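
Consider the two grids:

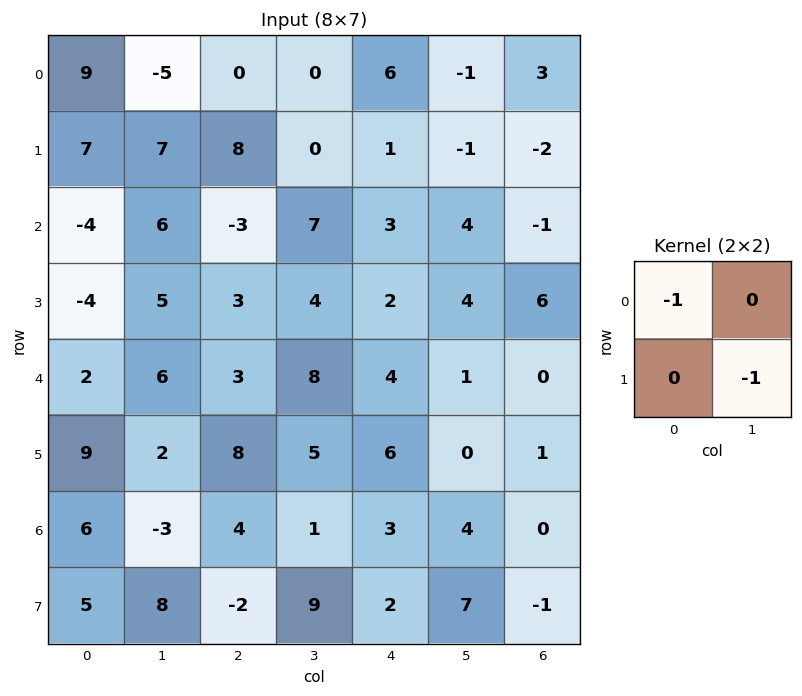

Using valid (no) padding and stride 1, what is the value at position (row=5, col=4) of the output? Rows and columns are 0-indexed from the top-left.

-10

The receptive field on the input at this output position is [6 0 / 3 4]. Elementwise product with the kernel and sum: 6·-1 + 4·-1.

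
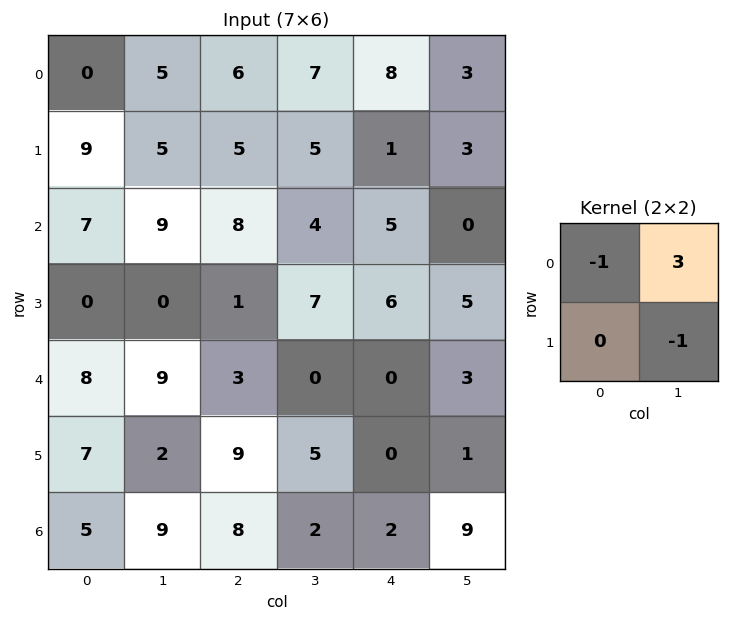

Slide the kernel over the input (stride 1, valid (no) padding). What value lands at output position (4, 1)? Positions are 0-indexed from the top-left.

-9

The receptive field on the input at this output position is [9 3 / 2 9]. Elementwise product with the kernel and sum: 9·-1 + 3·3 + 9·-1.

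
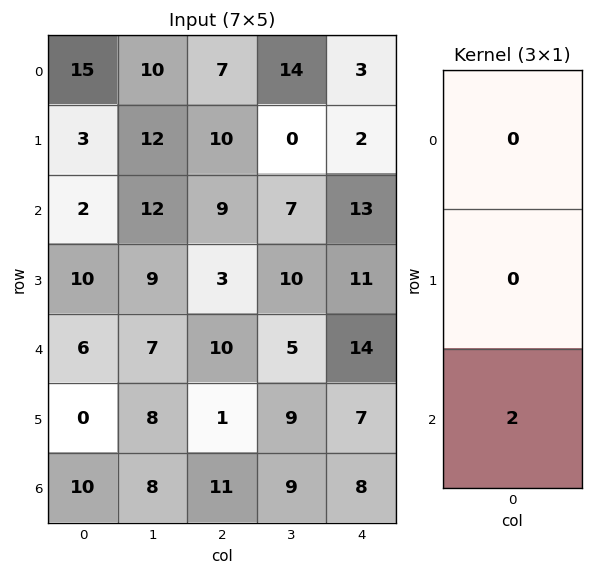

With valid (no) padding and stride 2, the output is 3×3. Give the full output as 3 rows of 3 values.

Output[0,0]: The receptive field on the input at this output position is [15 / 3 / 2]. Elementwise product with the kernel and sum: 2·2.
Output[0,1]: The receptive field on the input at this output position is [7 / 10 / 9]. Elementwise product with the kernel and sum: 9·2.

4 18 26
12 20 28
20 22 16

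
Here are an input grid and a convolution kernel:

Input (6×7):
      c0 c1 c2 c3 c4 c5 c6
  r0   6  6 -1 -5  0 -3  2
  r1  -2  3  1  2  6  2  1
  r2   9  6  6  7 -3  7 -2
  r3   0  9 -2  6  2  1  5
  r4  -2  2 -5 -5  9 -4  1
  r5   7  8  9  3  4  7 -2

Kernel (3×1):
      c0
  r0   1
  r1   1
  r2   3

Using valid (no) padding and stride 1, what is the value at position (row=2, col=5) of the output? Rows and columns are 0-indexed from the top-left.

The receptive field on the input at this output position is [7 / 1 / -4]. Elementwise product with the kernel and sum: 7·1 + 1·1 + -4·3.

-4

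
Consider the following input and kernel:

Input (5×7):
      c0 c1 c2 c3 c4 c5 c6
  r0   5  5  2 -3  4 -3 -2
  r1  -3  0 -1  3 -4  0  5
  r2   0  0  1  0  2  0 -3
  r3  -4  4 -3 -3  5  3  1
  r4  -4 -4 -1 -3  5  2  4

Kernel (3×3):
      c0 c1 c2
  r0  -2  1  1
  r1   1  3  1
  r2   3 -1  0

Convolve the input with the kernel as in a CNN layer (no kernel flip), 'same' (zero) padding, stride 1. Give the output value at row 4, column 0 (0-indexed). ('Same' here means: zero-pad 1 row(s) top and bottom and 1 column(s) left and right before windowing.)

-16

The receptive field on the zero-padded input at this output position is [0 -4 4 / 0 -4 -4 / 0 0 0]. Elementwise product with the kernel and sum: 0·-2 + -4·1 + 4·1 + 0·1 + -4·3 + -4·1 + 0·3 + 0·-1.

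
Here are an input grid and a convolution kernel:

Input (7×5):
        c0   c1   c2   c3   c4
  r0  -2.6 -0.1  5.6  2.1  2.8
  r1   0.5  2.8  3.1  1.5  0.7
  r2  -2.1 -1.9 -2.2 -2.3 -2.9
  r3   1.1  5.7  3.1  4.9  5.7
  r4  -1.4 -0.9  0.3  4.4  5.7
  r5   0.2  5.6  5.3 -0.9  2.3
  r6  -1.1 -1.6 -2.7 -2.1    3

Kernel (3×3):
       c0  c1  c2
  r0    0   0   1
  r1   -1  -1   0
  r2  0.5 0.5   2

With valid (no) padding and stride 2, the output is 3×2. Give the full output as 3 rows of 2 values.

-4.1 -9.85
-9.55 2.85
-12.25 4.9

Output[0,0]: The receptive field on the input at this output position is [-2.6 -0.1 5.6 / 0.5 2.8 3.1 / -2.1 -1.9 -2.2]. Elementwise product with the kernel and sum: 5.6·1 + 0.5·-1 + 2.8·-1 + -2.1·0.5 + -1.9·0.5 + -2.2·2.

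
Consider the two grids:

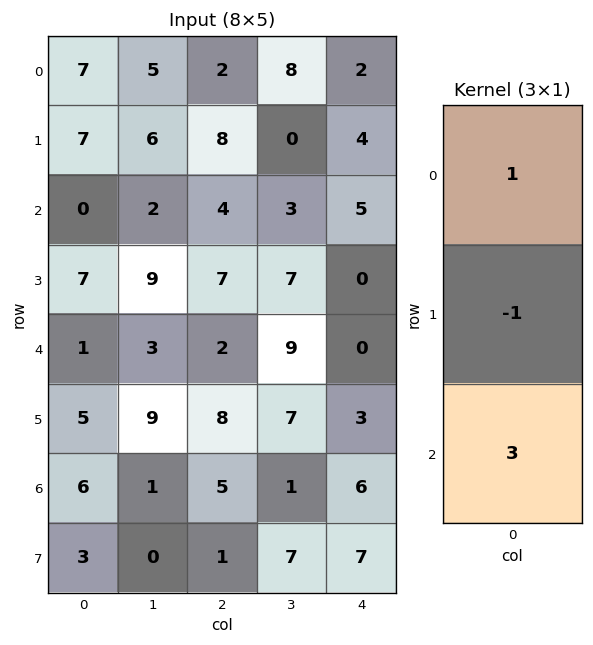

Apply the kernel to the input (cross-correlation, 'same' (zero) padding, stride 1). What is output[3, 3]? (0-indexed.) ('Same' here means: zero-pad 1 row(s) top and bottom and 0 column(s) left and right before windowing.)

23

The receptive field on the zero-padded input at this output position is [3 / 7 / 9]. Elementwise product with the kernel and sum: 3·1 + 7·-1 + 9·3.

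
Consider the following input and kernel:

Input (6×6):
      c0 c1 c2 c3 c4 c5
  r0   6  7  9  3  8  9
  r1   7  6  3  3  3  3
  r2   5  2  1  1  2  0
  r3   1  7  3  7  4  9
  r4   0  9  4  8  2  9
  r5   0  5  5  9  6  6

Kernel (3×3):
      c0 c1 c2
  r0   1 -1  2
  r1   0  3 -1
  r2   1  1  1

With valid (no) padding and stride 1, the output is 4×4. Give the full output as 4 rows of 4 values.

Output[0,0]: The receptive field on the input at this output position is [6 7 9 / 7 6 3 / 5 2 1]. Elementwise product with the kernel and sum: 6·1 + 7·-1 + 9·2 + 6·3 + 3·-1 + 5·1 + 2·1 + 1·1.
Output[0,1]: The receptive field on the input at this output position is [7 9 3 / 6 3 3 / 2 1 1]. Elementwise product with the kernel and sum: 7·1 + 9·-1 + 3·2 + 3·3 + 3·-1 + 2·1 + 1·1 + 1·1.

40 14 32 22
23 28 21 32
36 26 35 21
33 41 46 39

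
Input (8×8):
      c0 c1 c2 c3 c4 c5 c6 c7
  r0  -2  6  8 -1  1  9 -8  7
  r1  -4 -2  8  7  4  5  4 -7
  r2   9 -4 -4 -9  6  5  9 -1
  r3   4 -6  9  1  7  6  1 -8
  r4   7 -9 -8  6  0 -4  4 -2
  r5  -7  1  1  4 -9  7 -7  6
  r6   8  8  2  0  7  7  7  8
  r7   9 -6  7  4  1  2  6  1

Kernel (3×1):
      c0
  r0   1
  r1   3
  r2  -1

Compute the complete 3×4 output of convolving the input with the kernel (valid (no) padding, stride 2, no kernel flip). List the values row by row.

-23 36 7 -5
14 31 27 8
-22 -7 -34 -24

Output[0,0]: The receptive field on the input at this output position is [-2 / -4 / 9]. Elementwise product with the kernel and sum: -2·1 + -4·3 + 9·-1.
Output[0,1]: The receptive field on the input at this output position is [8 / 8 / -4]. Elementwise product with the kernel and sum: 8·1 + 8·3 + -4·-1.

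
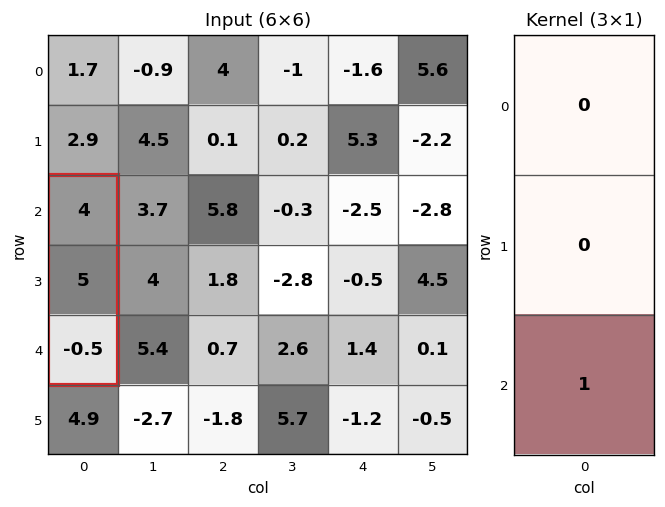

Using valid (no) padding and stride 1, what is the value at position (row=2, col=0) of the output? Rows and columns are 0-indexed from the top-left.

The receptive field on the input at this output position is [4 / 5 / -0.5]. Elementwise product with the kernel and sum: -0.5·1.

-0.5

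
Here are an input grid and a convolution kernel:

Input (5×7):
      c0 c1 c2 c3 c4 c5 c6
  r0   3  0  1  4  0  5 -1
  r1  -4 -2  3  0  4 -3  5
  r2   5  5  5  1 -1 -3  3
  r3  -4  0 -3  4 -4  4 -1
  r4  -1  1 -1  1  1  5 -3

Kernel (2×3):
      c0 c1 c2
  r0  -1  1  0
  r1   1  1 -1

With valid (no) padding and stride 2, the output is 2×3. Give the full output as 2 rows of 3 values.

Output[0,0]: The receptive field on the input at this output position is [3 0 1 / -4 -2 3]. Elementwise product with the kernel and sum: 3·-1 + 0·1 + -4·1 + -2·1 + 3·-1.
Output[0,1]: The receptive field on the input at this output position is [1 4 0 / 3 0 4]. Elementwise product with the kernel and sum: 1·-1 + 4·1 + 3·1 + 0·1 + 4·-1.

-12 2 1
-1 1 -1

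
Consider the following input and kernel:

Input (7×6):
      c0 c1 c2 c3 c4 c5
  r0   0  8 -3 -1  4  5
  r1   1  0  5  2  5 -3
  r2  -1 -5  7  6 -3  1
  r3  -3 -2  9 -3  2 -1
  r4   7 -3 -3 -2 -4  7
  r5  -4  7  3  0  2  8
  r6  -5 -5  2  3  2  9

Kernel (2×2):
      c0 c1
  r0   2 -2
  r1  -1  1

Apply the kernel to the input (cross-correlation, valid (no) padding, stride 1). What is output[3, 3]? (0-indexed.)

-12

The receptive field on the input at this output position is [-3 2 / -2 -4]. Elementwise product with the kernel and sum: -3·2 + 2·-2 + -2·-1 + -4·1.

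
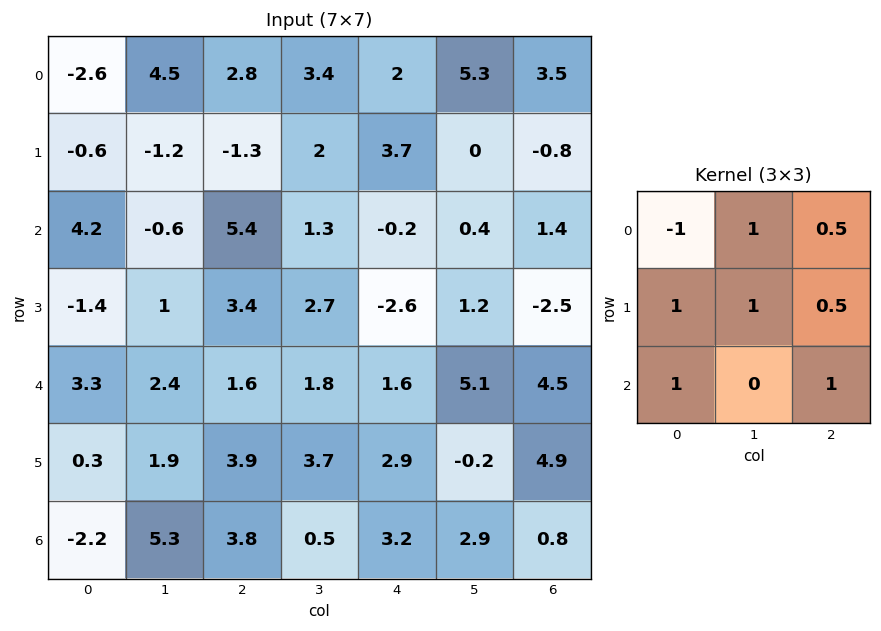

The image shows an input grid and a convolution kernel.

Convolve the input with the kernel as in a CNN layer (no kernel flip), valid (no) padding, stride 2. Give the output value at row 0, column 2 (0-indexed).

9.55

The receptive field on the input at this output position is [2 5.3 3.5 / 3.7 0 -0.8 / -0.2 0.4 1.4]. Elementwise product with the kernel and sum: 2·-1 + 5.3·1 + 3.5·0.5 + 3.7·1 + 0·1 + -0.8·0.5 + -0.2·1 + 1.4·1.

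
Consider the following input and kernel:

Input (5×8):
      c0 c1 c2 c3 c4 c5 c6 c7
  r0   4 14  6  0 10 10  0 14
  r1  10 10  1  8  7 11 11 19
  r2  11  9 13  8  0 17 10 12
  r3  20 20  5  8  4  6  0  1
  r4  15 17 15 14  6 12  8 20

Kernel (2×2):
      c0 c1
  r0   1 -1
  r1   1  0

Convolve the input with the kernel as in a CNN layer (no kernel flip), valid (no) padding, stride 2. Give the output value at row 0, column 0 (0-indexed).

0

The receptive field on the input at this output position is [4 14 / 10 10]. Elementwise product with the kernel and sum: 4·1 + 14·-1 + 10·1.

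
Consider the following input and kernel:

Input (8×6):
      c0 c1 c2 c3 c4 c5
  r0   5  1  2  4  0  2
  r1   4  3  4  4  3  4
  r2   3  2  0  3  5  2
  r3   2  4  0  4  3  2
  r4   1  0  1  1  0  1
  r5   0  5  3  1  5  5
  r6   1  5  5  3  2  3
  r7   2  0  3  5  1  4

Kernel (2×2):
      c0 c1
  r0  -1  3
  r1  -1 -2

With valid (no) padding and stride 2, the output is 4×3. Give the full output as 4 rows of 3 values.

Output[0,0]: The receptive field on the input at this output position is [5 1 / 4 3]. Elementwise product with the kernel and sum: 5·-1 + 1·3 + 4·-1 + 3·-2.
Output[0,1]: The receptive field on the input at this output position is [2 4 / 4 4]. Elementwise product with the kernel and sum: 2·-1 + 4·3 + 4·-1 + 4·-2.

-12 -2 -5
-7 1 -6
-11 -3 -12
12 -9 -2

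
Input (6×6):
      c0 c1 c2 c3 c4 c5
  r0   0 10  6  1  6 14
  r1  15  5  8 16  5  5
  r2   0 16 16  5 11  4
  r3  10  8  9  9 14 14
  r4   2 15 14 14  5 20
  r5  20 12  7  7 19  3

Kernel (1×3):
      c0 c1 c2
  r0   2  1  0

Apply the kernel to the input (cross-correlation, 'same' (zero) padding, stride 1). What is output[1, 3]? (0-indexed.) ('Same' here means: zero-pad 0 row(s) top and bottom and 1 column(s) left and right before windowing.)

The receptive field on the zero-padded input at this output position is [8 16 5]. Elementwise product with the kernel and sum: 8·2 + 16·1.

32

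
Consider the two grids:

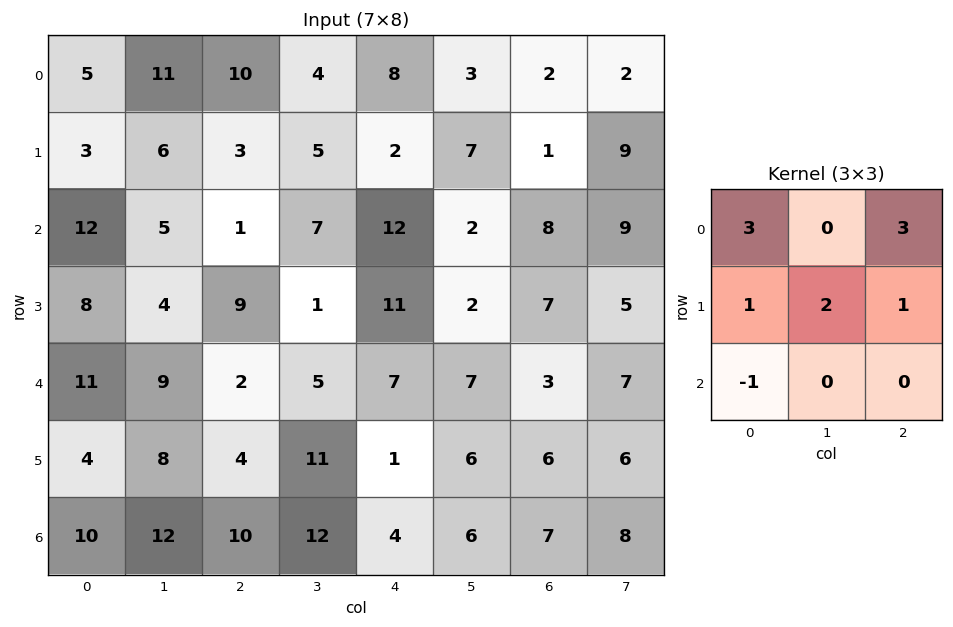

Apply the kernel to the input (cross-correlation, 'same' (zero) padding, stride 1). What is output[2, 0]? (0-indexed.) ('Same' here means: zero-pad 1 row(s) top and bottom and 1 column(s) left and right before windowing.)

47

The receptive field on the zero-padded input at this output position is [0 3 6 / 0 12 5 / 0 8 4]. Elementwise product with the kernel and sum: 0·3 + 6·3 + 0·1 + 12·2 + 5·1 + 0·-1.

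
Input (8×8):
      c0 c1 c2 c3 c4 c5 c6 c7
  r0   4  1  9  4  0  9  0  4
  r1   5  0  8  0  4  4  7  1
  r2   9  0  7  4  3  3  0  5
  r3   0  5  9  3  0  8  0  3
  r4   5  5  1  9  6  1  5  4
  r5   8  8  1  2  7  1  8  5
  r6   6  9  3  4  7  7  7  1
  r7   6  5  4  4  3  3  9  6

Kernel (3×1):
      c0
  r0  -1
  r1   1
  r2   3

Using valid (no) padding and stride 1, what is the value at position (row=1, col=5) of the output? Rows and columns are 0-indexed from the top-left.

23

The receptive field on the input at this output position is [4 / 3 / 8]. Elementwise product with the kernel and sum: 4·-1 + 3·1 + 8·3.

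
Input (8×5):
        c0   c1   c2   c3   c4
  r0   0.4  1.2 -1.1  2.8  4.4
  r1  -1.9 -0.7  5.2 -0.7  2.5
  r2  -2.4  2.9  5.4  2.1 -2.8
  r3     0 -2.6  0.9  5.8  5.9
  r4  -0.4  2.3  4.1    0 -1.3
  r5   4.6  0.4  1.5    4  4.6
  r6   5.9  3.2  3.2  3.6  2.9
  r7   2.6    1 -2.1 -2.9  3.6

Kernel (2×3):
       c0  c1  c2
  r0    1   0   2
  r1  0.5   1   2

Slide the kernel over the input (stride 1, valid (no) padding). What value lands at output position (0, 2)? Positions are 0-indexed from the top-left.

The receptive field on the input at this output position is [-1.1 2.8 4.4 / 5.2 -0.7 2.5]. Elementwise product with the kernel and sum: -1.1·1 + 4.4·2 + 5.2·0.5 + -0.7·1 + 2.5·2.

14.6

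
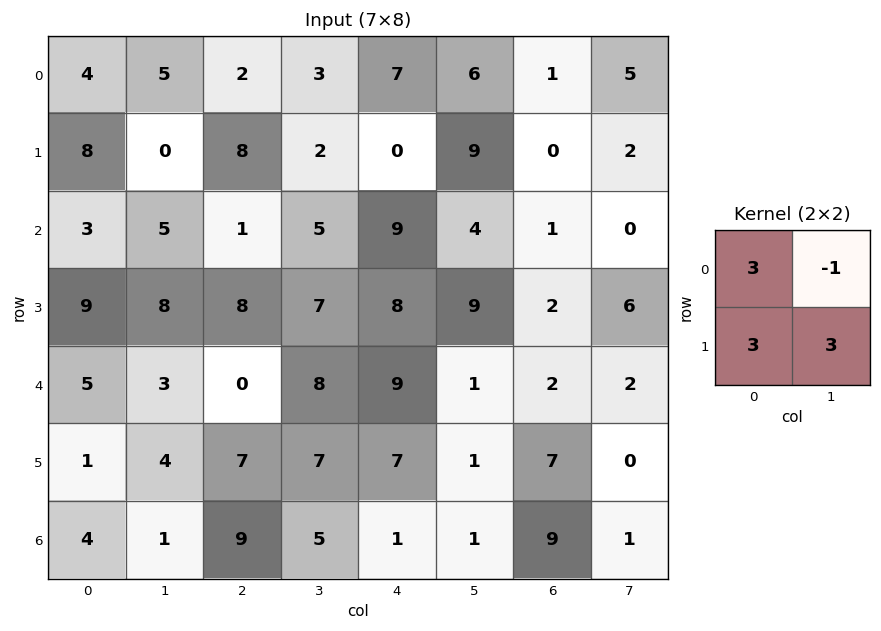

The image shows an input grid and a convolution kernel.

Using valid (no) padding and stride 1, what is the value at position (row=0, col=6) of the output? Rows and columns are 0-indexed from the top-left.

4

The receptive field on the input at this output position is [1 5 / 0 2]. Elementwise product with the kernel and sum: 1·3 + 5·-1 + 0·3 + 2·3.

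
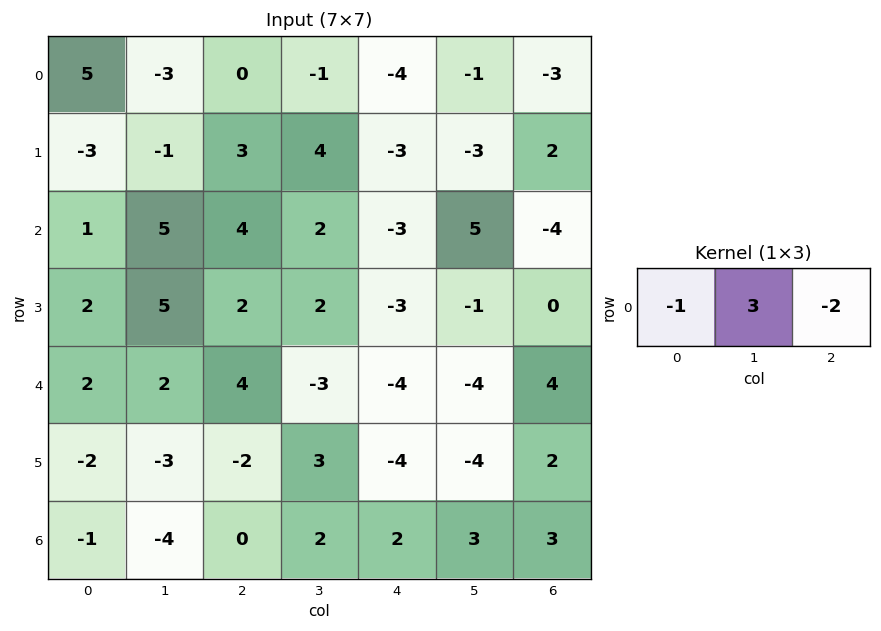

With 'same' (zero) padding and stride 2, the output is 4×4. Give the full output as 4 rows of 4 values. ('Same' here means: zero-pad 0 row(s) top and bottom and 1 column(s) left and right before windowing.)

Output[0,0]: The receptive field on the zero-padded input at this output position is [0 5 -3]. Elementwise product with the kernel and sum: 0·-1 + 5·3 + -3·-2.
Output[0,1]: The receptive field on the zero-padded input at this output position is [-3 0 -1]. Elementwise product with the kernel and sum: -3·-1 + 0·3 + -1·-2.

21 5 -9 -8
-7 3 -21 -17
2 16 -1 16
5 0 -2 6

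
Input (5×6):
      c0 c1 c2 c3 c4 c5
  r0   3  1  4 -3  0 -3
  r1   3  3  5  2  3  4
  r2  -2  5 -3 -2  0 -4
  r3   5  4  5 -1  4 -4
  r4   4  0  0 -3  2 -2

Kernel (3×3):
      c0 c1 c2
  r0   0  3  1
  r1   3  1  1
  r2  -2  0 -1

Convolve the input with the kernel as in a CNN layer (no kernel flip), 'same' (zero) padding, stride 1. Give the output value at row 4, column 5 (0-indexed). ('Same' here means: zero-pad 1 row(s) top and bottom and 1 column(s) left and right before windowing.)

The receptive field on the zero-padded input at this output position is [4 -4 0 / 2 -2 0 / 0 0 0]. Elementwise product with the kernel and sum: -4·3 + 0·1 + 2·3 + -2·1 + 0·1 + 0·-2 + 0·-1.

-8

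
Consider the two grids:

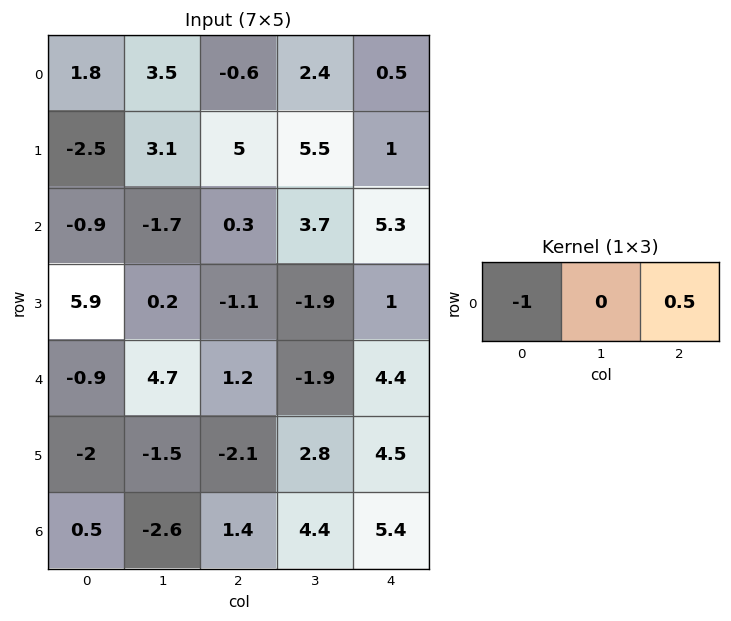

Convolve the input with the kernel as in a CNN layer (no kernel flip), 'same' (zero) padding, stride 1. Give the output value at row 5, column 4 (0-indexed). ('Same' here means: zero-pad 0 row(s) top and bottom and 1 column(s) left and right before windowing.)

-2.8

The receptive field on the zero-padded input at this output position is [2.8 4.5 0]. Elementwise product with the kernel and sum: 2.8·-1 + 0·0.5.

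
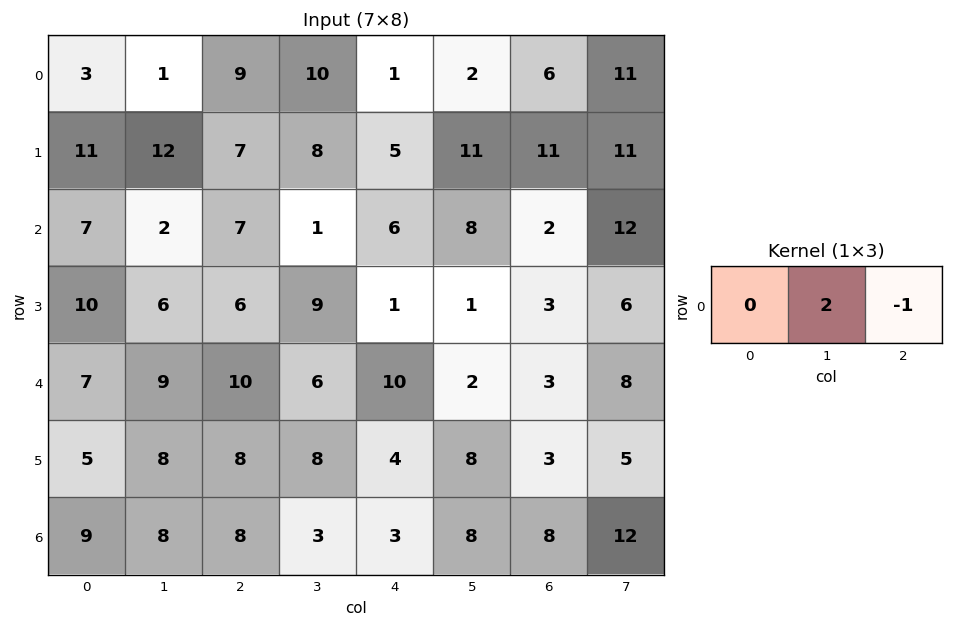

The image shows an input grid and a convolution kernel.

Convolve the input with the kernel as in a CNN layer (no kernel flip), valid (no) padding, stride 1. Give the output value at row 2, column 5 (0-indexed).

-8

The receptive field on the input at this output position is [8 2 12]. Elementwise product with the kernel and sum: 2·2 + 12·-1.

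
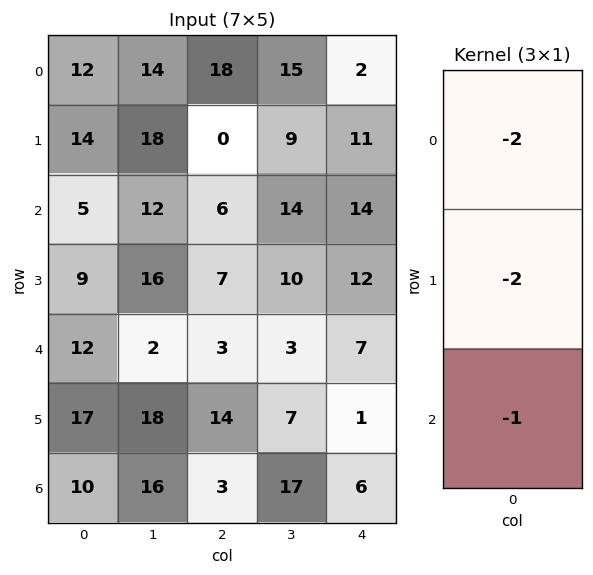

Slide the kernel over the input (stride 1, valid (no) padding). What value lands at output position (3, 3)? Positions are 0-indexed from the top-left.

The receptive field on the input at this output position is [10 / 3 / 7]. Elementwise product with the kernel and sum: 10·-2 + 3·-2 + 7·-1.

-33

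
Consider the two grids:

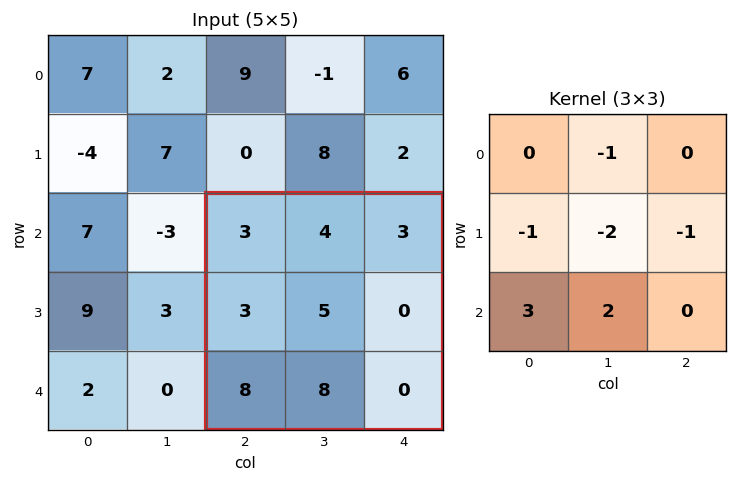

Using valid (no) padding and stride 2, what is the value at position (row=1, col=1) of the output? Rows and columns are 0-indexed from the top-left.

23

The receptive field on the input at this output position is [3 4 3 / 3 5 0 / 8 8 0]. Elementwise product with the kernel and sum: 4·-1 + 3·-1 + 5·-2 + 0·-1 + 8·3 + 8·2.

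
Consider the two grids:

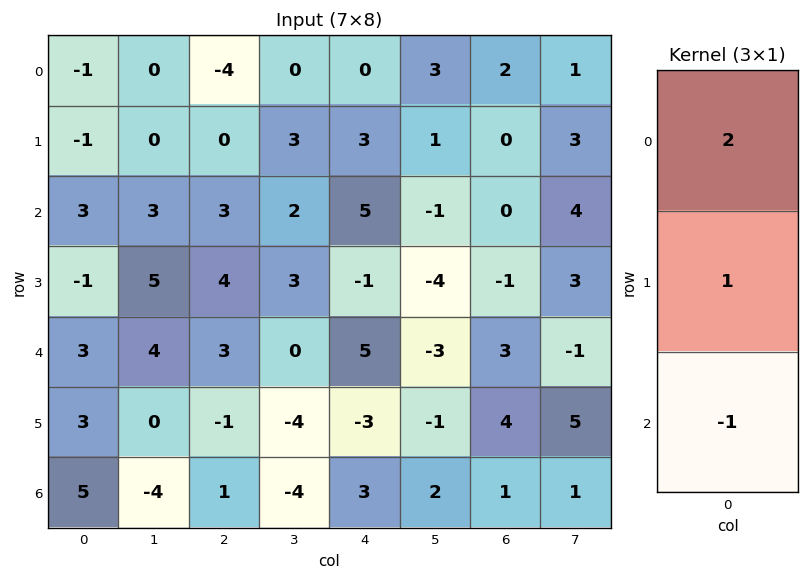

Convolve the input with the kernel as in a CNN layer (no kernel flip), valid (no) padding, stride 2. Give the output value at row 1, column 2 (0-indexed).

4

The receptive field on the input at this output position is [5 / -1 / 5]. Elementwise product with the kernel and sum: 5·2 + -1·1 + 5·-1.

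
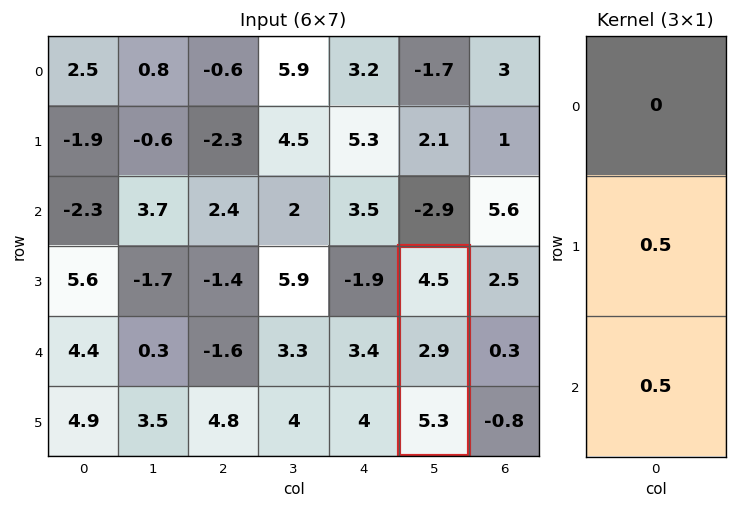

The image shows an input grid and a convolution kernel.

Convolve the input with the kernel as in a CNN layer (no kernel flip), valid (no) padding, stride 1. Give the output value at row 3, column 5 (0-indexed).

4.1

The receptive field on the input at this output position is [4.5 / 2.9 / 5.3]. Elementwise product with the kernel and sum: 2.9·0.5 + 5.3·0.5.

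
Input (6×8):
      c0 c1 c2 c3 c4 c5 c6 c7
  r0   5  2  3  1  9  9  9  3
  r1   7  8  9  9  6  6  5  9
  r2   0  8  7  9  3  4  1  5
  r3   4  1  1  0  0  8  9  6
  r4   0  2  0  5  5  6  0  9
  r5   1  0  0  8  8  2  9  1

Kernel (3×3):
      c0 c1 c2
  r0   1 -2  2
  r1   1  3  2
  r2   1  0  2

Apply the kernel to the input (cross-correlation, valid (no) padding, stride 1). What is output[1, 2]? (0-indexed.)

44

The receptive field on the input at this output position is [9 9 6 / 7 9 3 / 1 0 0]. Elementwise product with the kernel and sum: 9·1 + 9·-2 + 6·2 + 7·1 + 9·3 + 3·2 + 1·1 + 0·2.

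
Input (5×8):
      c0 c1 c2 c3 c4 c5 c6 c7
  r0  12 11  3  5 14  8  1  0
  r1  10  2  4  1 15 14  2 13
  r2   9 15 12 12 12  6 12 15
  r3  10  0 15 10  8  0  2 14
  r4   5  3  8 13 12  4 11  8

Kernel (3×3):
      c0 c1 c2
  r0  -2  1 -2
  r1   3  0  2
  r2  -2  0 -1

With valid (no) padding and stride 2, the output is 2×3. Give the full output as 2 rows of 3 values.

-11 -23 -9
15 -3 -49

Output[0,0]: The receptive field on the input at this output position is [12 11 3 / 10 2 4 / 9 15 12]. Elementwise product with the kernel and sum: 12·-2 + 11·1 + 3·-2 + 10·3 + 4·2 + 9·-2 + 12·-1.
Output[0,1]: The receptive field on the input at this output position is [3 5 14 / 4 1 15 / 12 12 12]. Elementwise product with the kernel and sum: 3·-2 + 5·1 + 14·-2 + 4·3 + 15·2 + 12·-2 + 12·-1.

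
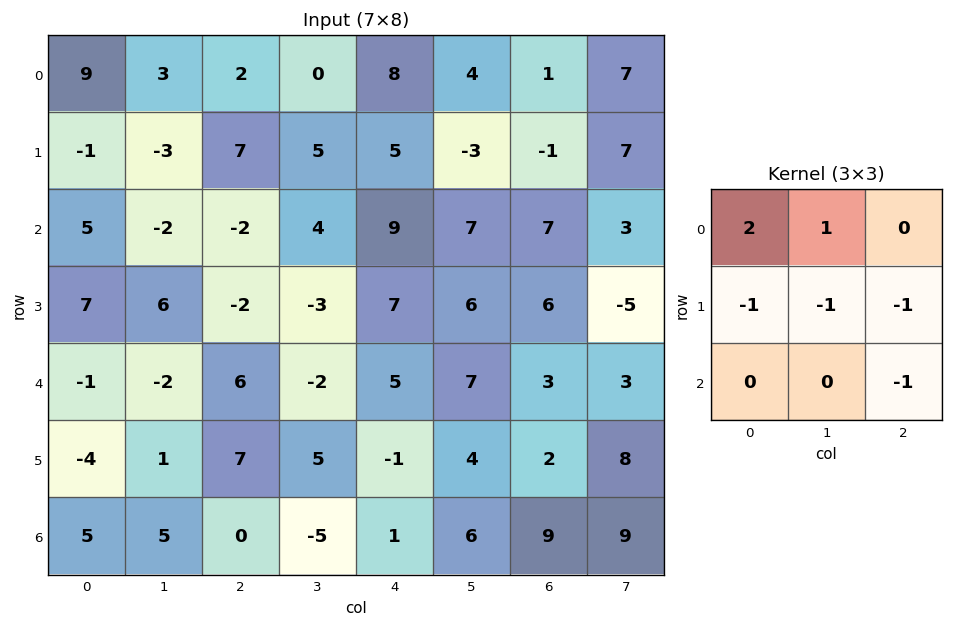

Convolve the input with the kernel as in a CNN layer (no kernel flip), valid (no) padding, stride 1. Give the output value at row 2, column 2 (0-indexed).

-7

The receptive field on the input at this output position is [-2 4 9 / -2 -3 7 / 6 -2 5]. Elementwise product with the kernel and sum: -2·2 + 4·1 + -2·-1 + -3·-1 + 7·-1 + 5·-1.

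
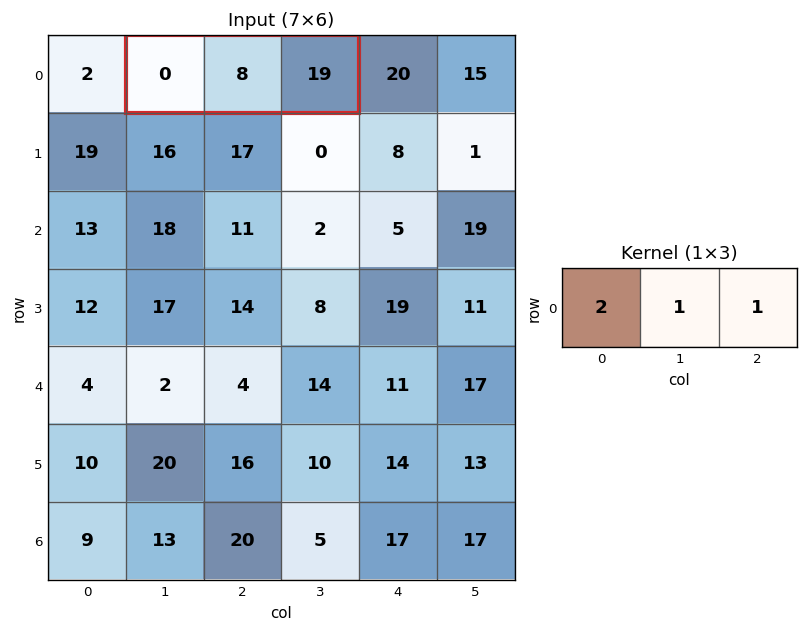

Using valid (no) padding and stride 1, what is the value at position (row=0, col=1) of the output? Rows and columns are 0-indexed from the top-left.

27

The receptive field on the input at this output position is [0 8 19]. Elementwise product with the kernel and sum: 0·2 + 8·1 + 19·1.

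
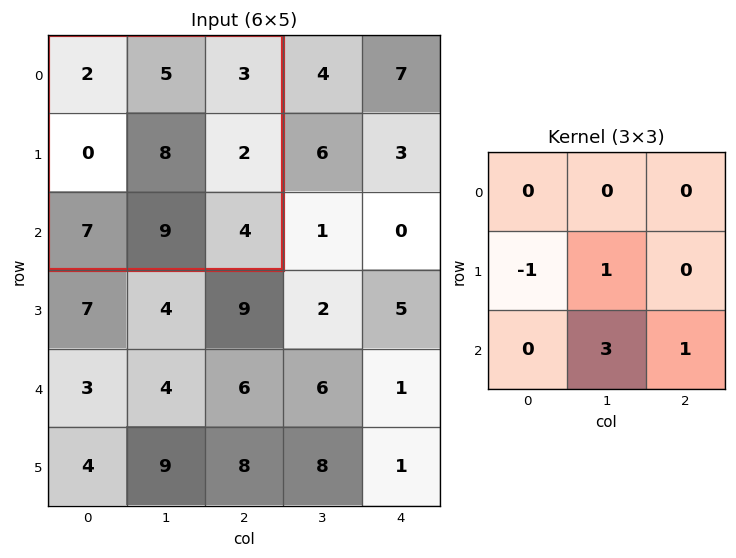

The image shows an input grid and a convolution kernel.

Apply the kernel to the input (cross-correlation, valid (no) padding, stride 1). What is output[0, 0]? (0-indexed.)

The receptive field on the input at this output position is [2 5 3 / 0 8 2 / 7 9 4]. Elementwise product with the kernel and sum: 0·-1 + 8·1 + 9·3 + 4·1.

39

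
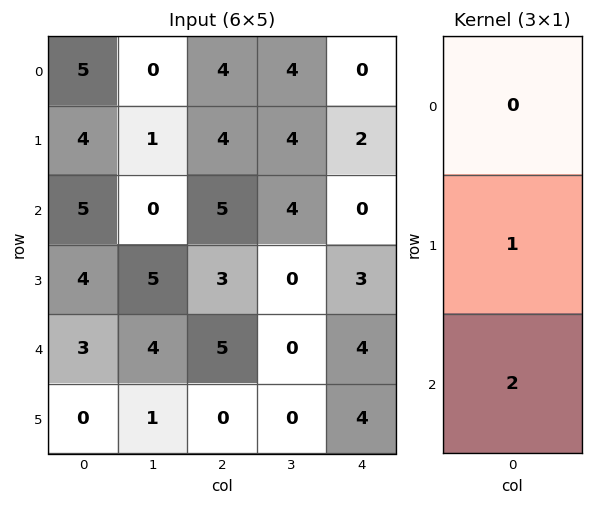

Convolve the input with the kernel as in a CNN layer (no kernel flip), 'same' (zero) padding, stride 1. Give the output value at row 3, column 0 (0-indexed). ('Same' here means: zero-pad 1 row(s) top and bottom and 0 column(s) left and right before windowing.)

10

The receptive field on the zero-padded input at this output position is [5 / 4 / 3]. Elementwise product with the kernel and sum: 4·1 + 3·2.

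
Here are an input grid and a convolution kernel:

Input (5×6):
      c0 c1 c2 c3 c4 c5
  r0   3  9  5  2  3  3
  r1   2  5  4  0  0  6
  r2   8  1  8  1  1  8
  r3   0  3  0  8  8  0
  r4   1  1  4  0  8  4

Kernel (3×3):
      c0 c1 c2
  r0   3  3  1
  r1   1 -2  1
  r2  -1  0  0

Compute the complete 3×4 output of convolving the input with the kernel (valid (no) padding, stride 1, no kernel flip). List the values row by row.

Output[0,0]: The receptive field on the input at this output position is [3 9 5 / 2 5 4 / 8 1 8]. Elementwise product with the kernel and sum: 3·3 + 9·3 + 5·1 + 2·1 + 5·-2 + 4·1 + 8·-1.
Output[0,1]: The receptive field on the input at this output position is [9 5 2 / 5 4 0 / 1 8 1]. Elementwise product with the kernel and sum: 9·3 + 5·3 + 2·1 + 5·1 + 4·-2 + 0·1 + 1·-1.

29 40 20 23
39 10 19 5
28 38 16 6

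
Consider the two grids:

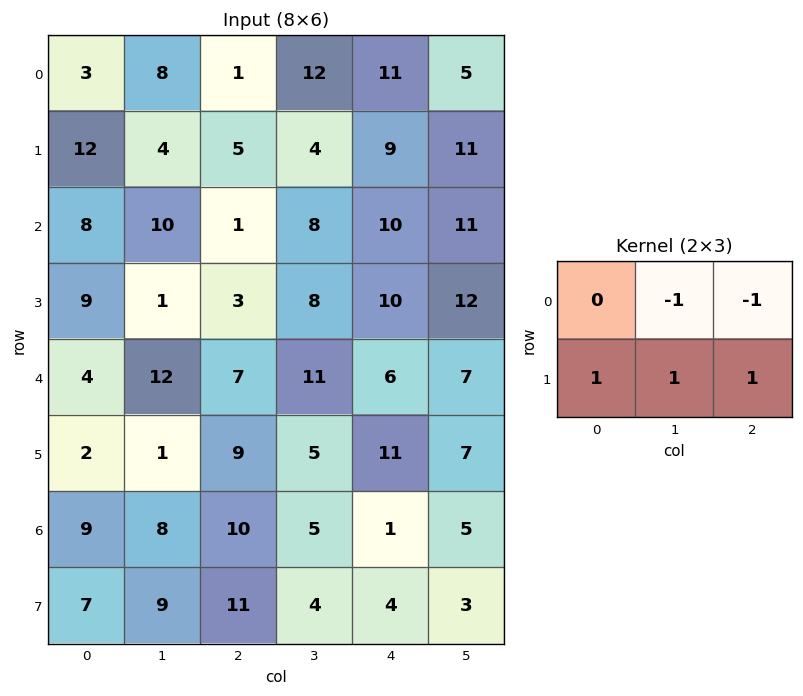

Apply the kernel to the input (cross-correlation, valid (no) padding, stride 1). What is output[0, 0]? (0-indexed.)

12

The receptive field on the input at this output position is [3 8 1 / 12 4 5]. Elementwise product with the kernel and sum: 8·-1 + 1·-1 + 12·1 + 4·1 + 5·1.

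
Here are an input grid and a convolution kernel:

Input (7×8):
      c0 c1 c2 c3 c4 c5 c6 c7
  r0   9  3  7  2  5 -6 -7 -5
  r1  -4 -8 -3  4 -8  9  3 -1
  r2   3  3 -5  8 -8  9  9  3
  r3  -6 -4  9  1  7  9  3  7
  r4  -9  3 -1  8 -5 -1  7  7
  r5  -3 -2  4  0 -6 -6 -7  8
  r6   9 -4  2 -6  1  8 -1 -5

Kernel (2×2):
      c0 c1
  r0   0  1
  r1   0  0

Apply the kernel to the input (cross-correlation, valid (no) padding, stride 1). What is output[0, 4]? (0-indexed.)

The receptive field on the input at this output position is [5 -6 / -8 9]. Elementwise product with the kernel and sum: -6·1.

-6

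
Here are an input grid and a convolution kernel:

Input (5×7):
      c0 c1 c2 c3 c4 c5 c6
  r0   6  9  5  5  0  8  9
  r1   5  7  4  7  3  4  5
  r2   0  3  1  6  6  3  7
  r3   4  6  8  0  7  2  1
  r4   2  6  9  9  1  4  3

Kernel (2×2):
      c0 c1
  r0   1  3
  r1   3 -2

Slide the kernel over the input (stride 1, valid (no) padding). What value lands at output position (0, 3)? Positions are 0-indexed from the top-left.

20

The receptive field on the input at this output position is [5 0 / 7 3]. Elementwise product with the kernel and sum: 5·1 + 0·3 + 7·3 + 3·-2.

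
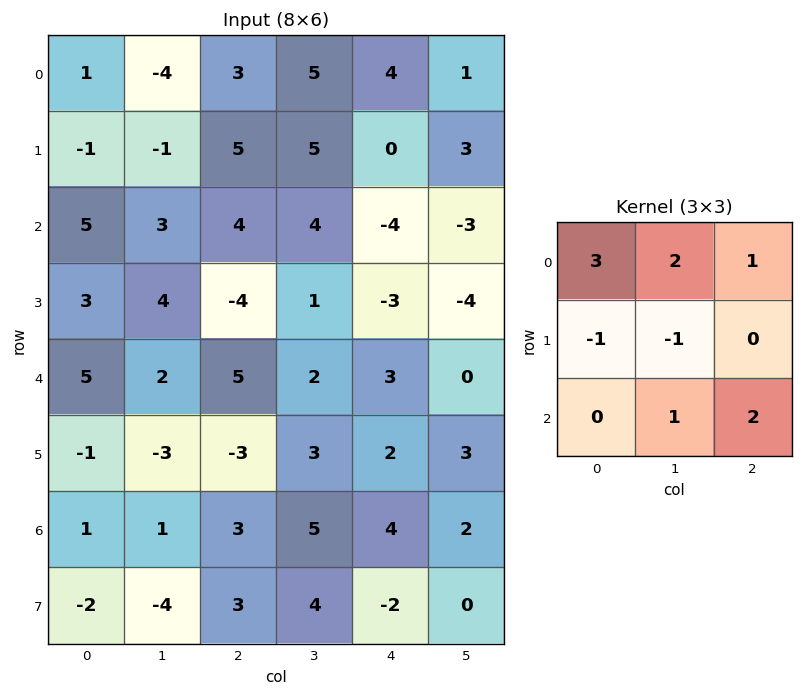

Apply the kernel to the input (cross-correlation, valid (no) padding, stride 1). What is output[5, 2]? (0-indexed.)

-9

The receptive field on the input at this output position is [-3 3 2 / 3 5 4 / 3 4 -2]. Elementwise product with the kernel and sum: -3·3 + 3·2 + 2·1 + 3·-1 + 5·-1 + 4·1 + -2·2.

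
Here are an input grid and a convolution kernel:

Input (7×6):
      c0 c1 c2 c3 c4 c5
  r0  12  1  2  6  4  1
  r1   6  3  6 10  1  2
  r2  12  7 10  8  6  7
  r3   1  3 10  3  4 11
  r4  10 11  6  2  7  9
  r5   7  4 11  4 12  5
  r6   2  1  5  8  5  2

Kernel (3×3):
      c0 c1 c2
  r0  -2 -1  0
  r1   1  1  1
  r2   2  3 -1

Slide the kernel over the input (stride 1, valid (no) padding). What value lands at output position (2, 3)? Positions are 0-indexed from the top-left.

12

The receptive field on the input at this output position is [8 6 7 / 3 4 11 / 2 7 9]. Elementwise product with the kernel and sum: 8·-2 + 6·-1 + 3·1 + 4·1 + 11·1 + 2·2 + 7·3 + 9·-1.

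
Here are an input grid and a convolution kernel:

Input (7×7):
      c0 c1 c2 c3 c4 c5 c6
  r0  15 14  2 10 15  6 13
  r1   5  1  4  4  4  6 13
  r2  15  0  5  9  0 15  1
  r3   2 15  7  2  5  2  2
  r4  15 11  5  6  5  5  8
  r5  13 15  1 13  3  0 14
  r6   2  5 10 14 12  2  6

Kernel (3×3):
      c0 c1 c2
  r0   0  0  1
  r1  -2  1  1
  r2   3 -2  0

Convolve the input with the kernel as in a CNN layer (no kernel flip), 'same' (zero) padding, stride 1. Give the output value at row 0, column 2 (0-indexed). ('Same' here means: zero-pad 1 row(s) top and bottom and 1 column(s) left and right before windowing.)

-21

The receptive field on the zero-padded input at this output position is [0 0 0 / 14 2 10 / 1 4 4]. Elementwise product with the kernel and sum: 0·1 + 14·-2 + 2·1 + 10·1 + 1·3 + 4·-2.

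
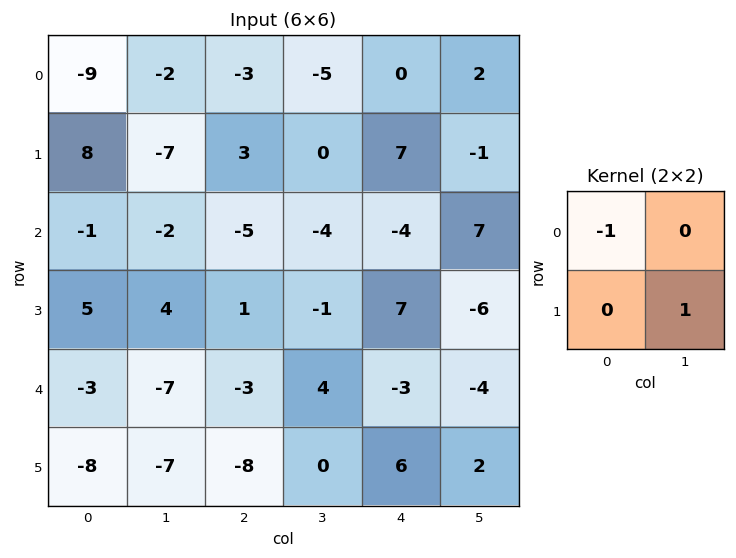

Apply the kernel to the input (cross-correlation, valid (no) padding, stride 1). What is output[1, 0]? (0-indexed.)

The receptive field on the input at this output position is [8 -7 / -1 -2]. Elementwise product with the kernel and sum: 8·-1 + -2·1.

-10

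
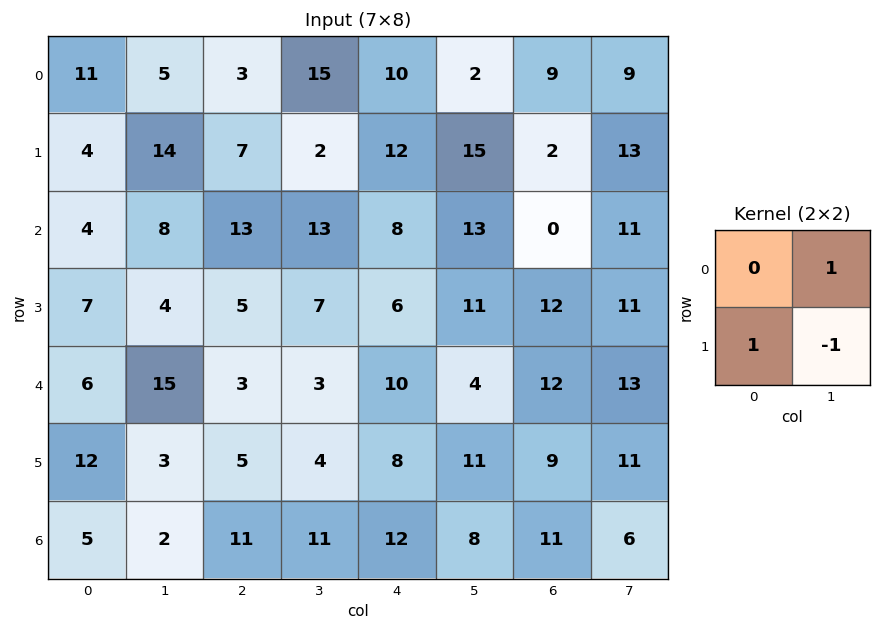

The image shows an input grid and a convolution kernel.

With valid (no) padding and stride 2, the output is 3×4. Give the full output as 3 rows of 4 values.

-5 20 -1 -2
11 11 8 12
24 4 1 11

Output[0,0]: The receptive field on the input at this output position is [11 5 / 4 14]. Elementwise product with the kernel and sum: 5·1 + 4·1 + 14·-1.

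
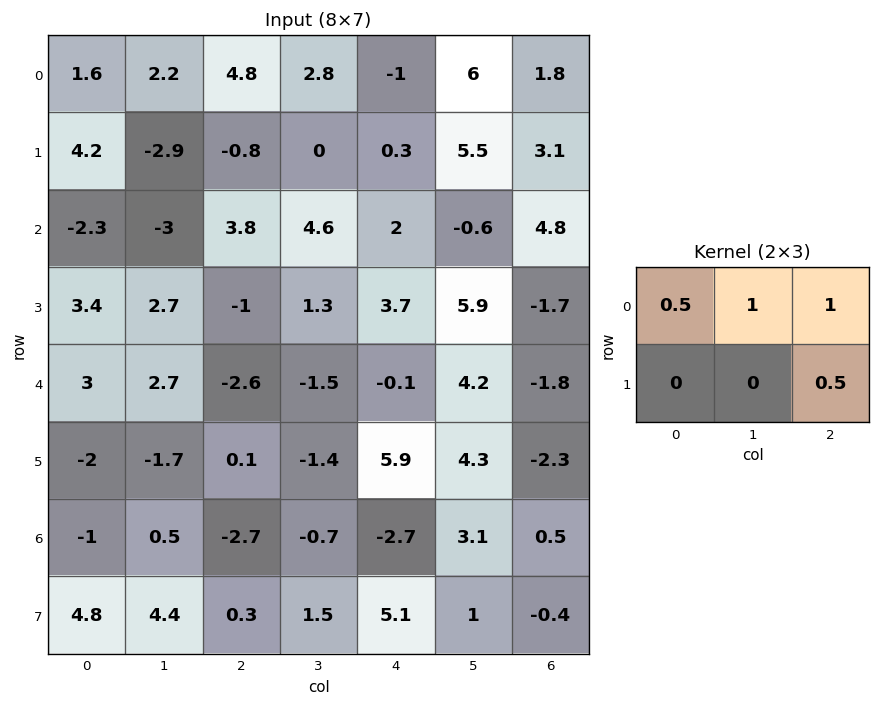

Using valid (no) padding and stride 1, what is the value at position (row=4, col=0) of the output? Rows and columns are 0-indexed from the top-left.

1.65

The receptive field on the input at this output position is [3 2.7 -2.6 / -2 -1.7 0.1]. Elementwise product with the kernel and sum: 3·0.5 + 2.7·1 + -2.6·1 + 0.1·0.5.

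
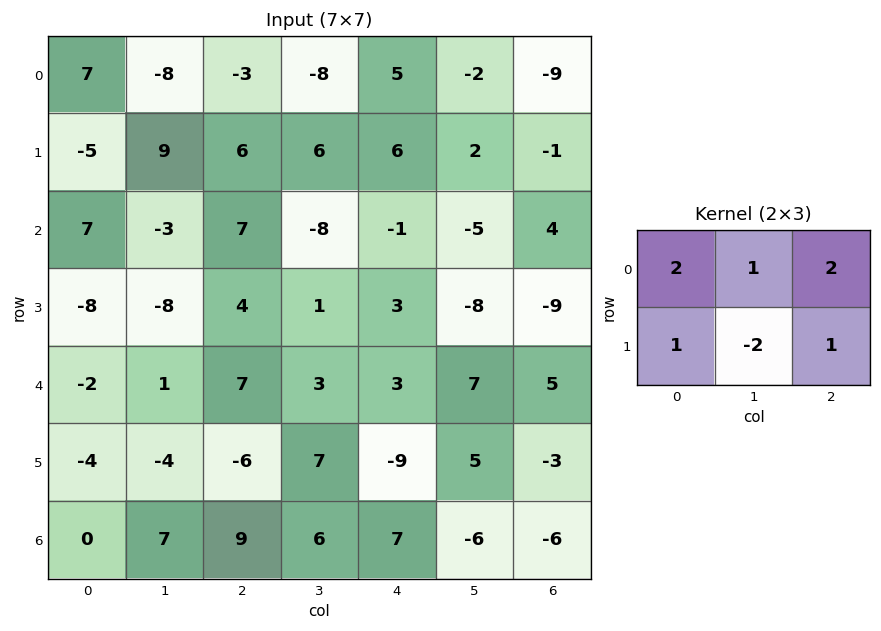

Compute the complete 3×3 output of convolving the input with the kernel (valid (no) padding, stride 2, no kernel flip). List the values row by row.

-17 -4 -9
37 9 11
9 -6 1

Output[0,0]: The receptive field on the input at this output position is [7 -8 -3 / -5 9 6]. Elementwise product with the kernel and sum: 7·2 + -8·1 + -3·2 + -5·1 + 9·-2 + 6·1.
Output[0,1]: The receptive field on the input at this output position is [-3 -8 5 / 6 6 6]. Elementwise product with the kernel and sum: -3·2 + -8·1 + 5·2 + 6·1 + 6·-2 + 6·1.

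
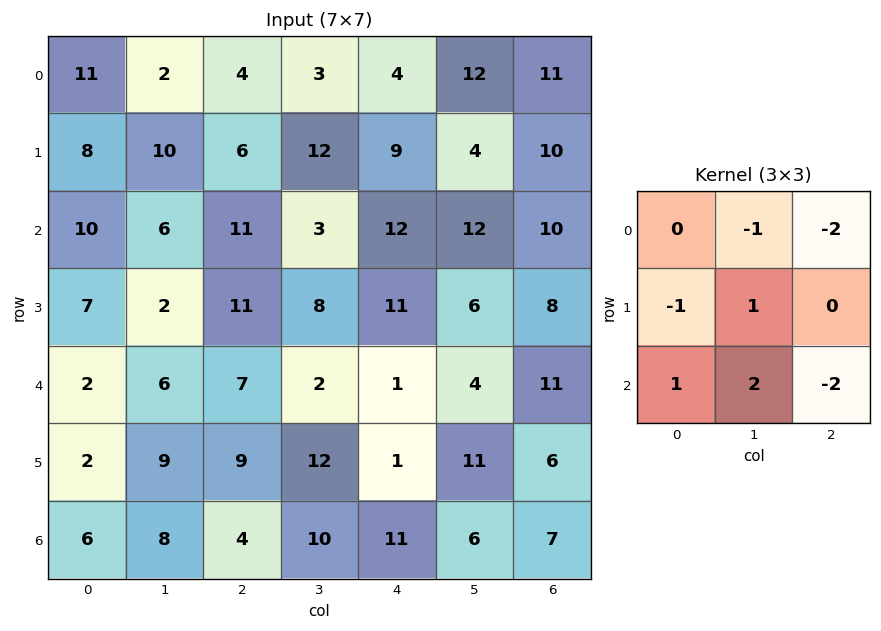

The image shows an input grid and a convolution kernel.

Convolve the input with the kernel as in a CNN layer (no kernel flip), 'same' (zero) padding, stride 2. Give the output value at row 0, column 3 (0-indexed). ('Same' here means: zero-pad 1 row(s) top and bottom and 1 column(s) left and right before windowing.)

The receptive field on the zero-padded input at this output position is [0 0 0 / 12 11 0 / 4 10 0]. Elementwise product with the kernel and sum: 0·-1 + 0·-2 + 12·-1 + 11·1 + 4·1 + 10·2 + 0·-2.

23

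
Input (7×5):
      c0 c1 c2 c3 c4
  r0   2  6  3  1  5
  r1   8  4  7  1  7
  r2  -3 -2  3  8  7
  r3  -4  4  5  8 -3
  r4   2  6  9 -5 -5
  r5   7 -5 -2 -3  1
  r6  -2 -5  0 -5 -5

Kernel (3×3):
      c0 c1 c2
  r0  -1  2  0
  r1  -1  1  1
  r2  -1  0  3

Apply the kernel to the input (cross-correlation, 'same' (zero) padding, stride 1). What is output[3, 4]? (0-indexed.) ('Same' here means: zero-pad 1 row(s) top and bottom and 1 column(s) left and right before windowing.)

The receptive field on the zero-padded input at this output position is [8 7 0 / 8 -3 0 / -5 -5 0]. Elementwise product with the kernel and sum: 8·-1 + 7·2 + 8·-1 + -3·1 + 0·1 + -5·-1 + 0·3.

0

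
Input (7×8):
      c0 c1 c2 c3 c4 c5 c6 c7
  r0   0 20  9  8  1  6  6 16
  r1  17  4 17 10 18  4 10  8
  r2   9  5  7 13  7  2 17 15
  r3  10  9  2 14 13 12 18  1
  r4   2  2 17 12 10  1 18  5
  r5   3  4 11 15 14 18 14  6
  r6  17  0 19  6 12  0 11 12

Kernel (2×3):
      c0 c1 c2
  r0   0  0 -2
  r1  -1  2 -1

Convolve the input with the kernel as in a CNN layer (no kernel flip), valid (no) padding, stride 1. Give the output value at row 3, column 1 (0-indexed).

-8

The receptive field on the input at this output position is [9 2 14 / 2 17 12]. Elementwise product with the kernel and sum: 14·-2 + 2·-1 + 17·2 + 12·-1.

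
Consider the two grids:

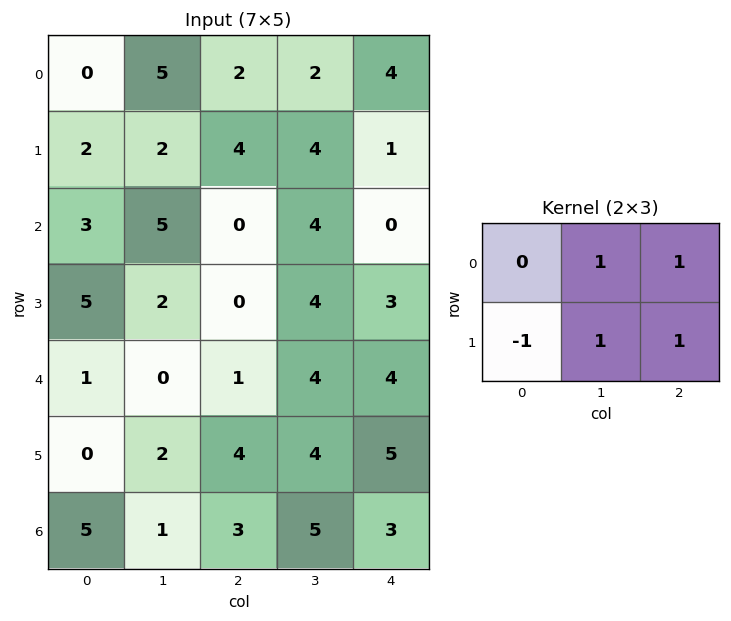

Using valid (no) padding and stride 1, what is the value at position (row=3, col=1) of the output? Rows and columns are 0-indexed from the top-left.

9

The receptive field on the input at this output position is [2 0 4 / 0 1 4]. Elementwise product with the kernel and sum: 0·1 + 4·1 + 0·-1 + 1·1 + 4·1.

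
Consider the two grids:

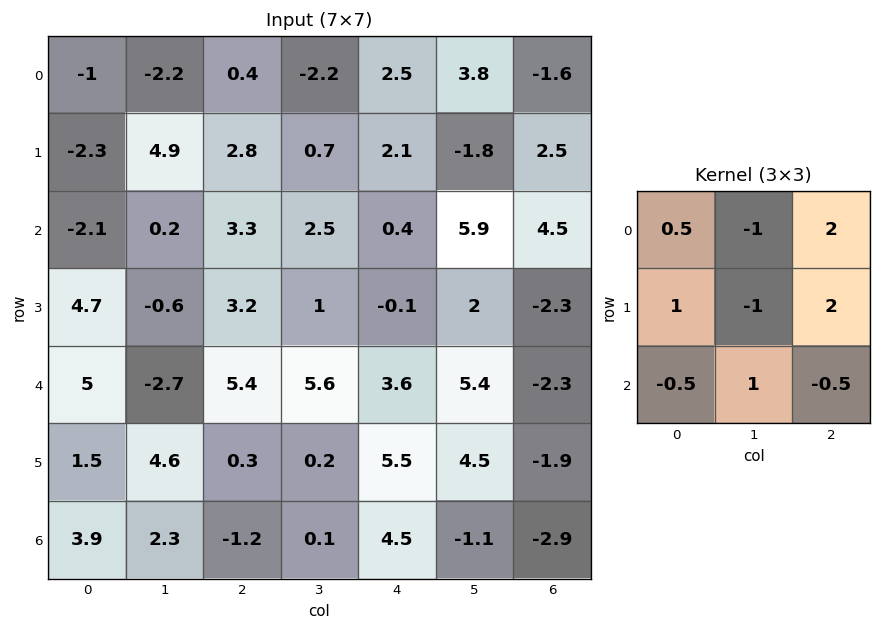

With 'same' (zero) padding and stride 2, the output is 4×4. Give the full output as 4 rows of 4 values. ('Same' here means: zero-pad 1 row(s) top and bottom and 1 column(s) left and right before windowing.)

-8.15 -7 5.55 8.8
19.6 5.95 6.95 -5.3
-17.1 -0.5 20.55 6.85
8.4 6.1 -3 5.95

Output[0,0]: The receptive field on the zero-padded input at this output position is [0 0 0 / 0 -1 -2.2 / 0 -2.3 4.9]. Elementwise product with the kernel and sum: 0·0.5 + 0·-1 + 0·2 + 0·1 + -1·-1 + -2.2·2 + 0·-0.5 + -2.3·1 + 4.9·-0.5.
Output[0,1]: The receptive field on the zero-padded input at this output position is [0 0 0 / -2.2 0.4 -2.2 / 4.9 2.8 0.7]. Elementwise product with the kernel and sum: 0·0.5 + 0·-1 + 0·2 + -2.2·1 + 0.4·-1 + -2.2·2 + 4.9·-0.5 + 2.8·1 + 0.7·-0.5.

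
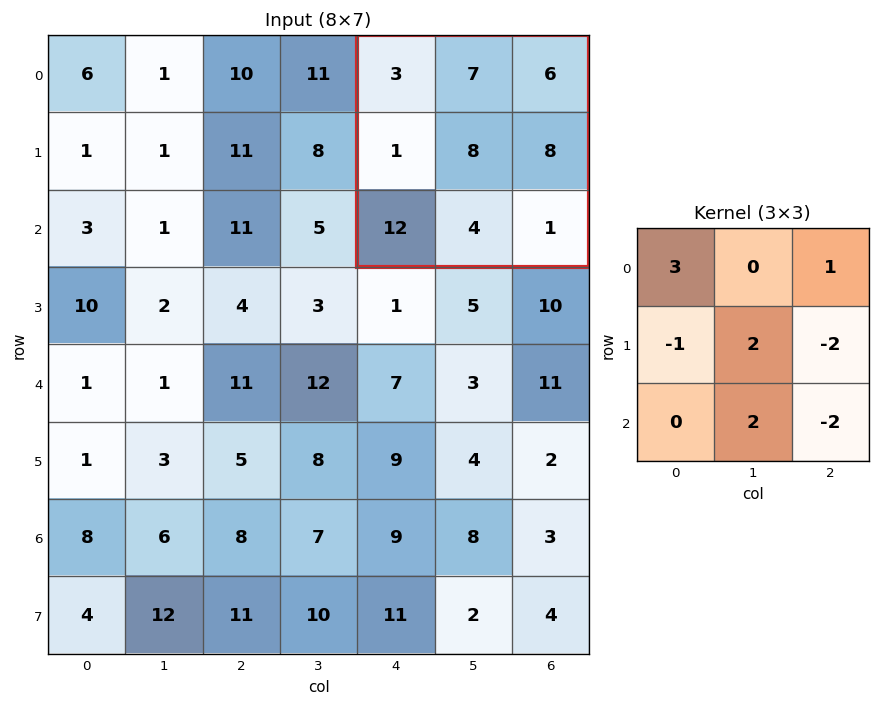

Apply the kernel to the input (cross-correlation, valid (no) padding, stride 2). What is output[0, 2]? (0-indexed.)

The receptive field on the input at this output position is [3 7 6 / 1 8 8 / 12 4 1]. Elementwise product with the kernel and sum: 3·3 + 6·1 + 1·-1 + 8·2 + 8·-2 + 4·2 + 1·-2.

20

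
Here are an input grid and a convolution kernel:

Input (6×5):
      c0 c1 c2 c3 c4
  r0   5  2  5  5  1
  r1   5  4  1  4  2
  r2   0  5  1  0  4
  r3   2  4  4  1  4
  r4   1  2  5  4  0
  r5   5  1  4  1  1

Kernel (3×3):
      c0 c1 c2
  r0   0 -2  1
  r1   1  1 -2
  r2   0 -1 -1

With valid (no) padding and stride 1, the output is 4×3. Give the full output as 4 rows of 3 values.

Output[0,0]: The receptive field on the input at this output position is [5 2 5 / 5 4 1 / 0 5 1]. Elementwise product with the kernel and sum: 2·-2 + 5·1 + 5·1 + 4·1 + 1·-2 + 5·-1 + 1·-1.
Output[0,1]: The receptive field on the input at this output position is [2 5 5 / 4 1 4 / 5 1 0]. Elementwise product with the kernel and sum: 5·-2 + 5·1 + 4·1 + 1·1 + 4·-2 + 1·-1 + 0·-1.

2 -9 -12
-12 3 -18
-18 -5 -3
-16 -13 9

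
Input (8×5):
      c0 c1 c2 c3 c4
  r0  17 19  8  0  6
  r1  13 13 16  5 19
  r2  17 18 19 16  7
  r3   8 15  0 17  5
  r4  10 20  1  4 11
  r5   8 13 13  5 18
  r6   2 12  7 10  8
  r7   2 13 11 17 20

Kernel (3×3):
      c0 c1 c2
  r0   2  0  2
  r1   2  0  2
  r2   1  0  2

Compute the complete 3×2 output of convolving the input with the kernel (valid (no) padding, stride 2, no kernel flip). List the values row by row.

Output[0,0]: The receptive field on the input at this output position is [17 19 8 / 13 13 16 / 17 18 19]. Elementwise product with the kernel and sum: 17·2 + 8·2 + 13·2 + 16·2 + 17·1 + 19·2.

163 131
100 85
80 109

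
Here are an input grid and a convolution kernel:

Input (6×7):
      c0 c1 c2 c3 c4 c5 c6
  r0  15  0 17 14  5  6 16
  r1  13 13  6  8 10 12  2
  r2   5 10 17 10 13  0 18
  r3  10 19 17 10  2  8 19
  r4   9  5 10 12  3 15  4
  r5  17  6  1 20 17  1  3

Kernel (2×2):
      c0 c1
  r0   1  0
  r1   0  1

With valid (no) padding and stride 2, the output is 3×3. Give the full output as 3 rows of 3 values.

Output[0,0]: The receptive field on the input at this output position is [15 0 / 13 13]. Elementwise product with the kernel and sum: 15·1 + 13·1.
Output[0,1]: The receptive field on the input at this output position is [17 14 / 6 8]. Elementwise product with the kernel and sum: 17·1 + 8·1.

28 25 17
24 27 21
15 30 4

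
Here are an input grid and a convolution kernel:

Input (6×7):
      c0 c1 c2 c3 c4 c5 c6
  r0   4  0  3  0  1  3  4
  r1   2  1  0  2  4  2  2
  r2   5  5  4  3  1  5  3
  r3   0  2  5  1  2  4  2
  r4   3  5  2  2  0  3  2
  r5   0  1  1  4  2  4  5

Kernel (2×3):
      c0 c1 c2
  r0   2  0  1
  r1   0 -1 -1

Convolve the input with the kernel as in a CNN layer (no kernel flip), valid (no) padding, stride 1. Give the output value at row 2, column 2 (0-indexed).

6

The receptive field on the input at this output position is [4 3 1 / 5 1 2]. Elementwise product with the kernel and sum: 4·2 + 1·1 + 1·-1 + 2·-1.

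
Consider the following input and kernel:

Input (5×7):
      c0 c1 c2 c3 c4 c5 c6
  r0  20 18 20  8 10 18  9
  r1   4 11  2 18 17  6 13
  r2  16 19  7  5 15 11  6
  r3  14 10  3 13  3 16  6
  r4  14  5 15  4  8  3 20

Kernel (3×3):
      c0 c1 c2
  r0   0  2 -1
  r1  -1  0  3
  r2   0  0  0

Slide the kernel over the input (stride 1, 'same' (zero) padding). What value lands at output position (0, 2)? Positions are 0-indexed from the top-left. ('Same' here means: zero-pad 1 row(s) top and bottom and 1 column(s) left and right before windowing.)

The receptive field on the zero-padded input at this output position is [0 0 0 / 18 20 8 / 11 2 18]. Elementwise product with the kernel and sum: 0·2 + 0·-1 + 18·-1 + 8·3.

6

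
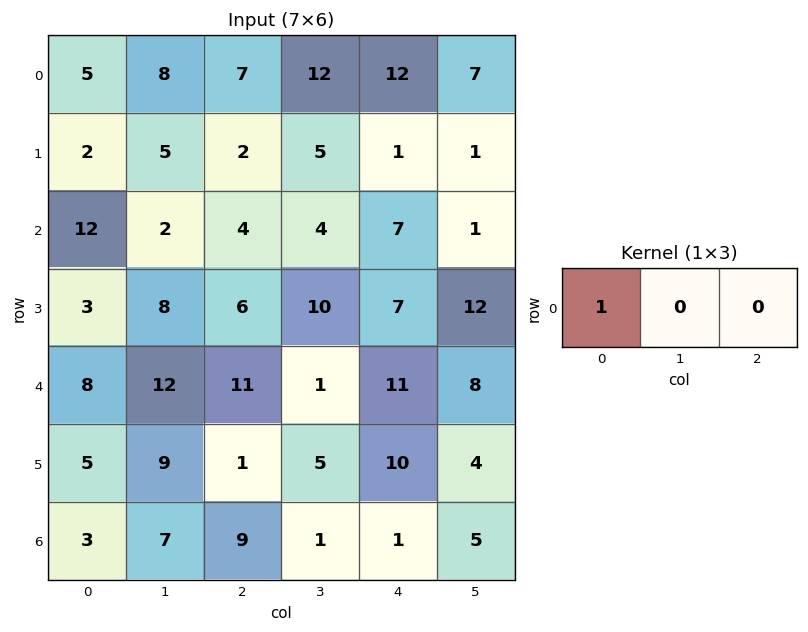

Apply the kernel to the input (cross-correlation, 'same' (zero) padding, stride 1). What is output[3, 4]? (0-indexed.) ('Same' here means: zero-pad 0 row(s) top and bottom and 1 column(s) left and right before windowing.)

The receptive field on the zero-padded input at this output position is [10 7 12]. Elementwise product with the kernel and sum: 10·1.

10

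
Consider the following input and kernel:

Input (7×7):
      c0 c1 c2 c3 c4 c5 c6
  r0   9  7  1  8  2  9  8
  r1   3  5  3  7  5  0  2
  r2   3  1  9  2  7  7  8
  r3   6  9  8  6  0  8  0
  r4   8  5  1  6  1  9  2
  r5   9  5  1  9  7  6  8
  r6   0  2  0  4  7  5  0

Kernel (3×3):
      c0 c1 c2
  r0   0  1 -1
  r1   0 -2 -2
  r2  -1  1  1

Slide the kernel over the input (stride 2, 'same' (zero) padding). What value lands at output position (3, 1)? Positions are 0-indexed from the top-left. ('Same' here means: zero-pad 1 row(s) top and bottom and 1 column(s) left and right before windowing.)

-16

The receptive field on the zero-padded input at this output position is [5 1 9 / 2 0 4 / 0 0 0]. Elementwise product with the kernel and sum: 1·1 + 9·-1 + 0·-2 + 4·-2 + 0·-1 + 0·1 + 0·1.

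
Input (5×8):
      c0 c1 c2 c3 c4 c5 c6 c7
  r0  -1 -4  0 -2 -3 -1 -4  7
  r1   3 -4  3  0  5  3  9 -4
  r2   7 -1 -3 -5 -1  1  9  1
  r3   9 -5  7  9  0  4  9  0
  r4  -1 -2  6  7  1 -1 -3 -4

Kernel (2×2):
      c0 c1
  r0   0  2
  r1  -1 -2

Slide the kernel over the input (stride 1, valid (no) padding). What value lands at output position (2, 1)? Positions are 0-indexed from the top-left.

-15

The receptive field on the input at this output position is [-1 -3 / -5 7]. Elementwise product with the kernel and sum: -3·2 + -5·-1 + 7·-2.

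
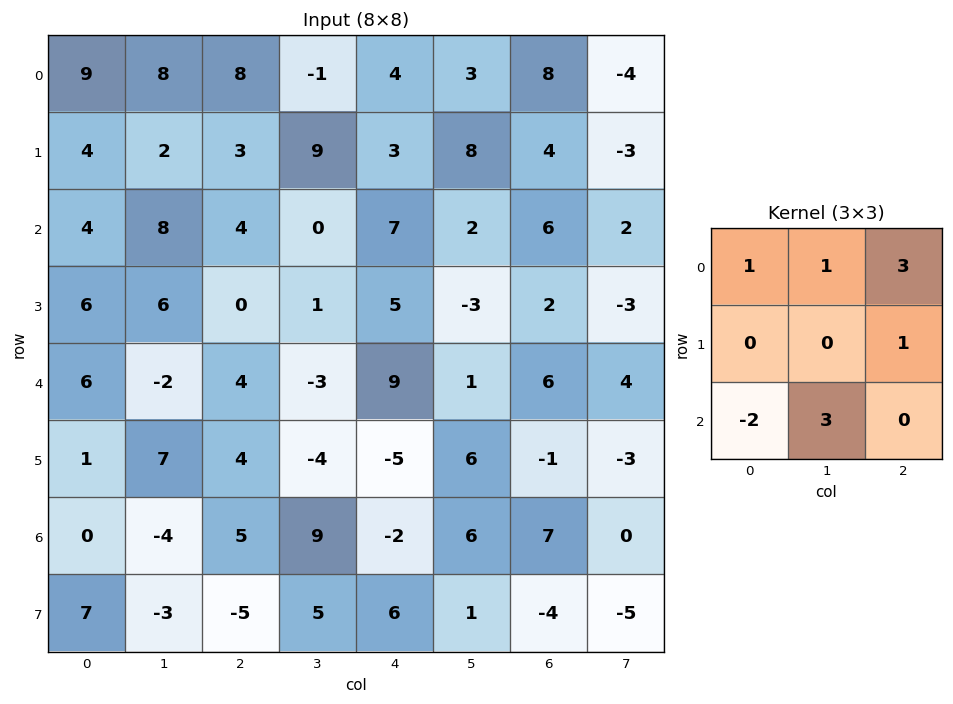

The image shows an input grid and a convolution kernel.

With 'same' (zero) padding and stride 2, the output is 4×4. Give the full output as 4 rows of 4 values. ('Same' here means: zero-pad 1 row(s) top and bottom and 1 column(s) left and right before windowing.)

Output[0,0]: The receptive field on the zero-padded input at this output position is [0 0 0 / 0 9 8 / 0 4 2]. Elementwise product with the kernel and sum: 0·1 + 0·1 + 0·3 + 8·1 + 0·-2 + 4·3.
Output[0,1]: The receptive field on the zero-padded input at this output position is [0 0 0 / 8 8 -1 / 2 3 9]. Elementwise product with the kernel and sum: 0·1 + 0·1 + 0·3 + -1·1 + 2·-2 + 3·3.

20 4 -6 -8
36 20 51 17
25 4 -9 -21
39 -1 23 -18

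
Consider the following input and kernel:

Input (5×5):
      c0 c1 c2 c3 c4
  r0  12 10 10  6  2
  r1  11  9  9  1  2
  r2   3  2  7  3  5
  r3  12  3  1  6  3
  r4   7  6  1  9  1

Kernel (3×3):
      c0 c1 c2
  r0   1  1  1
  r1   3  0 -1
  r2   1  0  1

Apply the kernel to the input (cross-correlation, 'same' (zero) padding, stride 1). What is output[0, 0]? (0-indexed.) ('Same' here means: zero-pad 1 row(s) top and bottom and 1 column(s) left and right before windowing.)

The receptive field on the zero-padded input at this output position is [0 0 0 / 0 12 10 / 0 11 9]. Elementwise product with the kernel and sum: 0·1 + 0·1 + 0·1 + 0·3 + 10·-1 + 0·1 + 9·1.

-1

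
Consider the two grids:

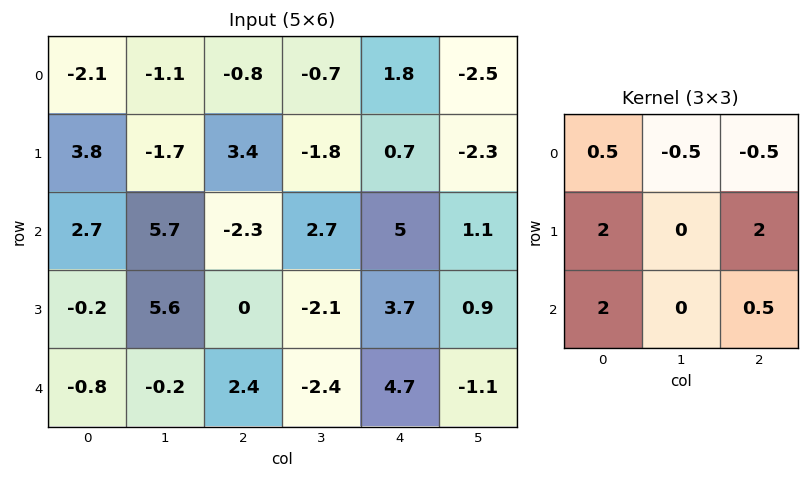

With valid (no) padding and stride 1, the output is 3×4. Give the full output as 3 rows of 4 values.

18.55 5.95 5.15 -2.25
1.45 25.3 9.5 3.75
-1.15 8.05 9.55 -9.45

Output[0,0]: The receptive field on the input at this output position is [-2.1 -1.1 -0.8 / 3.8 -1.7 3.4 / 2.7 5.7 -2.3]. Elementwise product with the kernel and sum: -2.1·0.5 + -1.1·-0.5 + -0.8·-0.5 + 3.8·2 + 3.4·2 + 2.7·2 + -2.3·0.5.
Output[0,1]: The receptive field on the input at this output position is [-1.1 -0.8 -0.7 / -1.7 3.4 -1.8 / 5.7 -2.3 2.7]. Elementwise product with the kernel and sum: -1.1·0.5 + -0.8·-0.5 + -0.7·-0.5 + -1.7·2 + -1.8·2 + 5.7·2 + 2.7·0.5.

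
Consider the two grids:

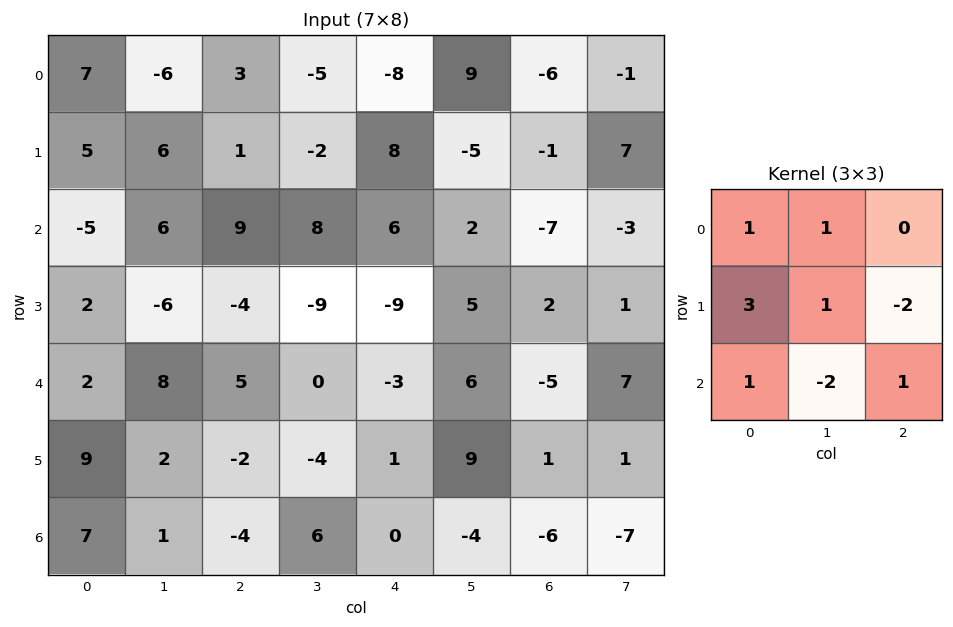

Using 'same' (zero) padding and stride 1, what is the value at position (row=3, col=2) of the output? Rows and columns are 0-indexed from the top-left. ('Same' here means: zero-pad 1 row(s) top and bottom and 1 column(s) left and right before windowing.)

9

The receptive field on the zero-padded input at this output position is [6 9 8 / -6 -4 -9 / 8 5 0]. Elementwise product with the kernel and sum: 6·1 + 9·1 + -6·3 + -4·1 + -9·-2 + 8·1 + 5·-2 + 0·1.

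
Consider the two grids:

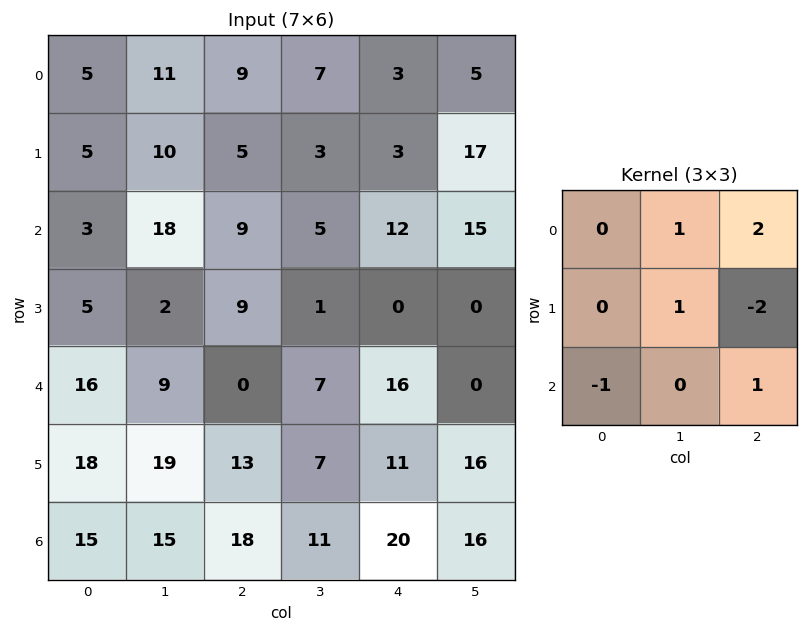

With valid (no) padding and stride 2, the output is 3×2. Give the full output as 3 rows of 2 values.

35 13
4 46
5 26

Output[0,0]: The receptive field on the input at this output position is [5 11 9 / 5 10 5 / 3 18 9]. Elementwise product with the kernel and sum: 11·1 + 9·2 + 10·1 + 5·-2 + 3·-1 + 9·1.
Output[0,1]: The receptive field on the input at this output position is [9 7 3 / 5 3 3 / 9 5 12]. Elementwise product with the kernel and sum: 7·1 + 3·2 + 3·1 + 3·-2 + 9·-1 + 12·1.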